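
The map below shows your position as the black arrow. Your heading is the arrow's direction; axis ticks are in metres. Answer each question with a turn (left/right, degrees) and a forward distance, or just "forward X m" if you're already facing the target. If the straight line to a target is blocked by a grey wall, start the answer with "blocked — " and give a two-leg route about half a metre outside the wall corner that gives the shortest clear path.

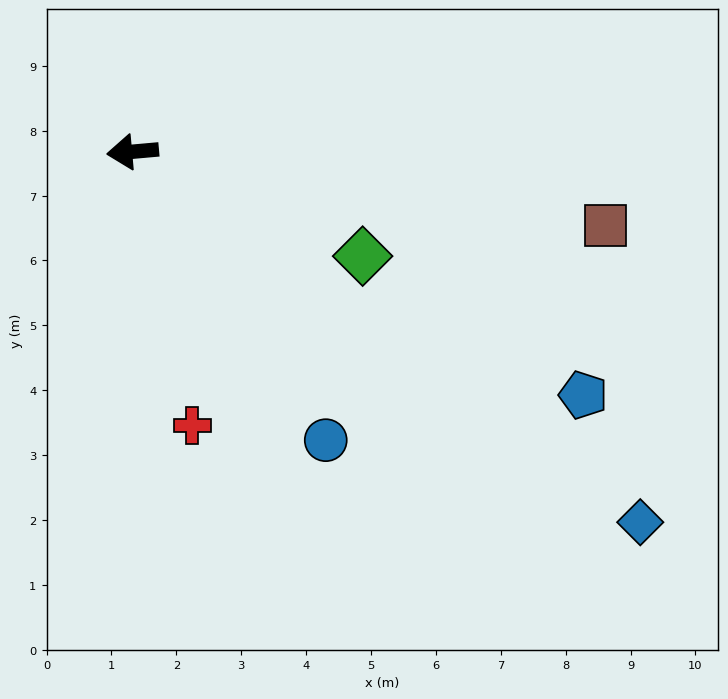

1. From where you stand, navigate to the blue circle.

turn left 119°, forward 5.3 m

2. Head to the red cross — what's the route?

turn left 97°, forward 4.3 m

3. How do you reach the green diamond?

turn left 151°, forward 3.9 m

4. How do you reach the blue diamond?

turn left 139°, forward 9.7 m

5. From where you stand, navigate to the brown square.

turn left 166°, forward 7.4 m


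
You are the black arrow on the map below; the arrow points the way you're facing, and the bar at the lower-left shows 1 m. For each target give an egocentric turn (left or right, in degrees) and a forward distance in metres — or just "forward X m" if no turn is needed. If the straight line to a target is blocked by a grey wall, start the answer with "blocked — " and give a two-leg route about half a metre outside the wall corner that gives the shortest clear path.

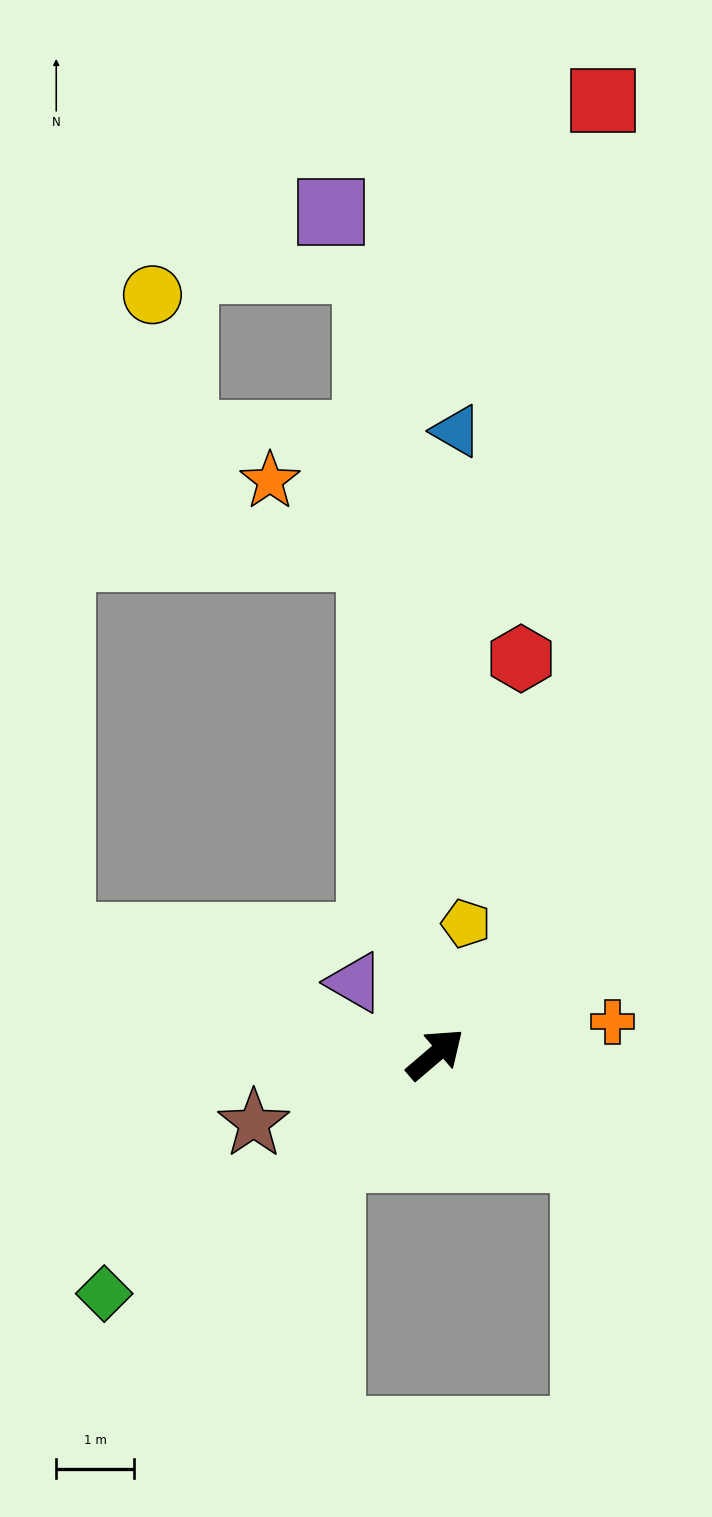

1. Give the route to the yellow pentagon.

turn left 36°, forward 1.7 m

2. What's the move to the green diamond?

turn left 175°, forward 5.2 m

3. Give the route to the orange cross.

turn right 30°, forward 2.3 m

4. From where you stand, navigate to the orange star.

blocked — turn left 57°, forward 6.4 m, then turn left 45°, forward 1.6 m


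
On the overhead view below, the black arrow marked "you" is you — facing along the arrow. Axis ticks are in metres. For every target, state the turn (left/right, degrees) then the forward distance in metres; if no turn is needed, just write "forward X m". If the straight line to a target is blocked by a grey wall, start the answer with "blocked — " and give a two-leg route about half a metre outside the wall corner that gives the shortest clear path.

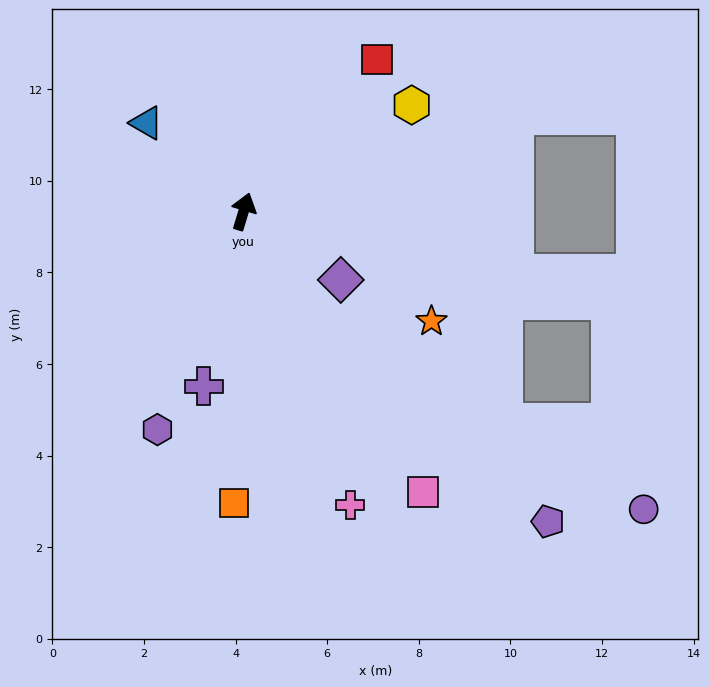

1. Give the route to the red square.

turn right 25°, forward 4.4 m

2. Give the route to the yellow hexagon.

turn right 41°, forward 4.3 m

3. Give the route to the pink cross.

turn right 143°, forward 6.8 m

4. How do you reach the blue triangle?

turn left 64°, forward 2.9 m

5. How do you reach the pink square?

turn right 131°, forward 7.3 m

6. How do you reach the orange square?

turn right 165°, forward 6.4 m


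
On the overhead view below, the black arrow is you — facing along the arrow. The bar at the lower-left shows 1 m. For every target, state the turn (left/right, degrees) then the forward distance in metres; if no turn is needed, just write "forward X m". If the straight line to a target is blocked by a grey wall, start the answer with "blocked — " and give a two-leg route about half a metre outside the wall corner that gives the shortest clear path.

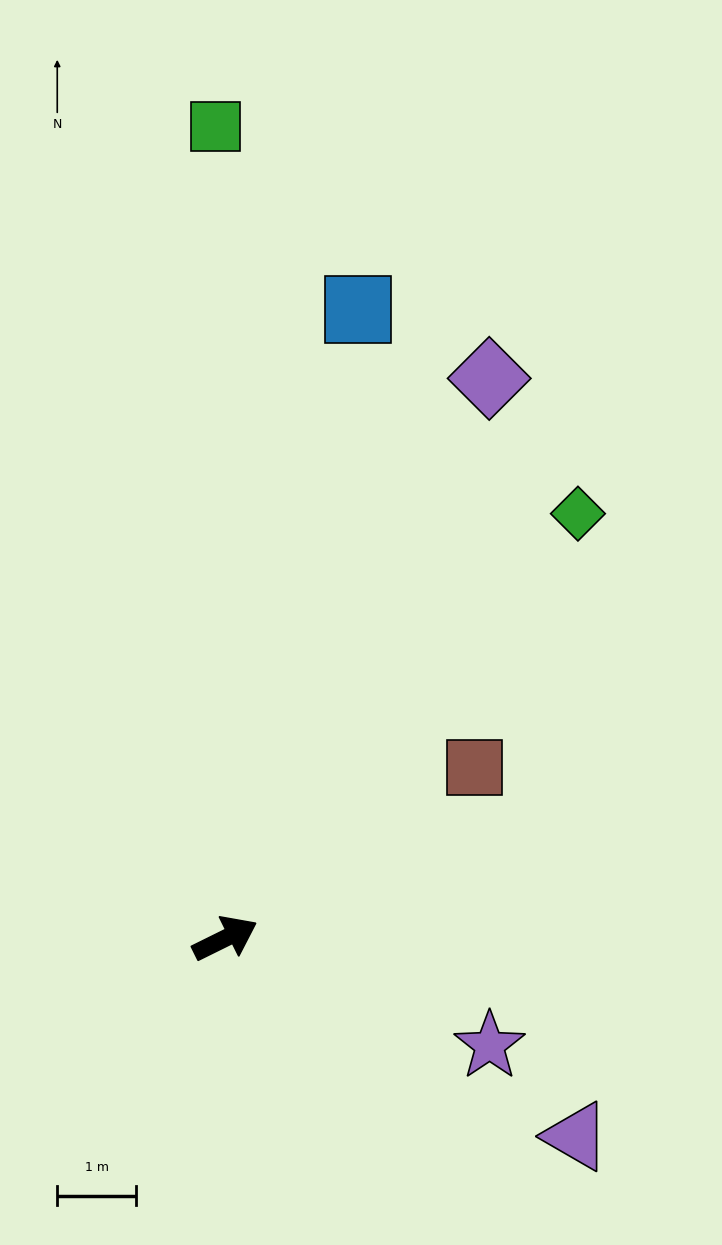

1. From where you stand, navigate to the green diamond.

turn left 24°, forward 7.0 m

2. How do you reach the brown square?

turn left 8°, forward 3.8 m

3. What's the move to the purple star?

turn right 48°, forward 3.6 m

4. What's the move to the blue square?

turn left 52°, forward 8.1 m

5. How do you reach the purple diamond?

turn left 38°, forward 7.9 m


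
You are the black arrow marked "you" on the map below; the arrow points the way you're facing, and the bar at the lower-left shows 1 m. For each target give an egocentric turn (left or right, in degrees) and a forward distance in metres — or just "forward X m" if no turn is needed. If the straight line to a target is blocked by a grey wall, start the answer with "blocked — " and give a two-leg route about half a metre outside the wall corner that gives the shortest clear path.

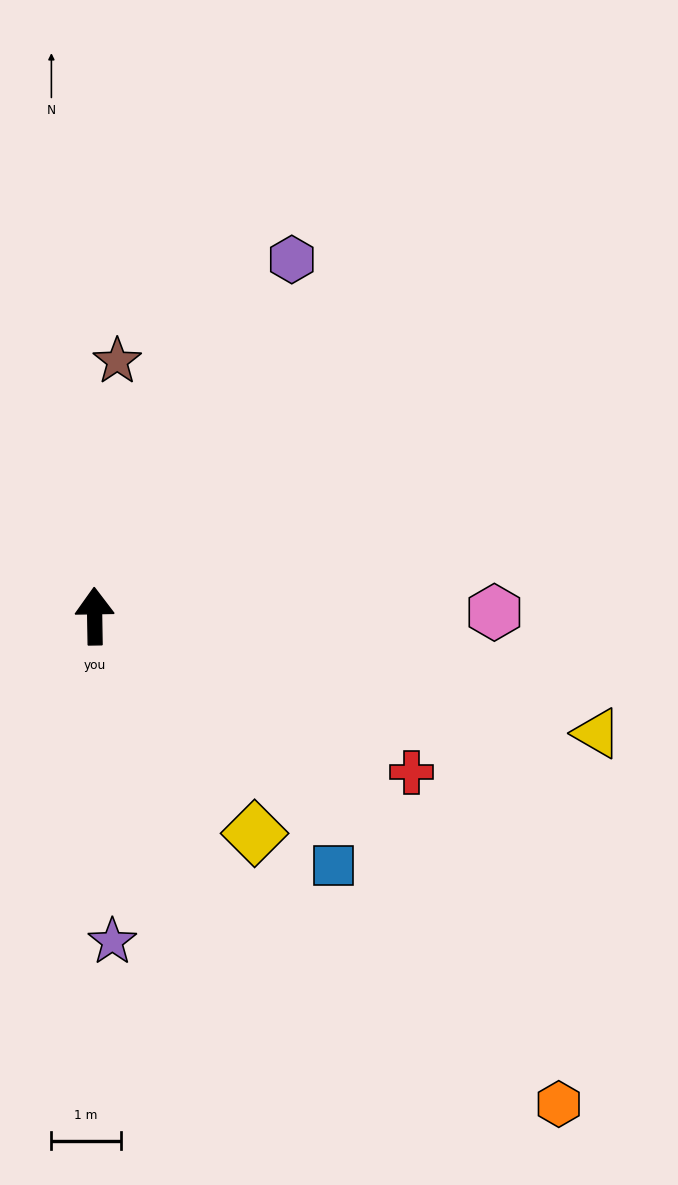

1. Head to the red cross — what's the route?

turn right 117°, forward 5.1 m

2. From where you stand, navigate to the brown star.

turn right 6°, forward 3.7 m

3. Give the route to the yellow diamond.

turn right 145°, forward 3.9 m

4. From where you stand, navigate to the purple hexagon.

turn right 30°, forward 5.9 m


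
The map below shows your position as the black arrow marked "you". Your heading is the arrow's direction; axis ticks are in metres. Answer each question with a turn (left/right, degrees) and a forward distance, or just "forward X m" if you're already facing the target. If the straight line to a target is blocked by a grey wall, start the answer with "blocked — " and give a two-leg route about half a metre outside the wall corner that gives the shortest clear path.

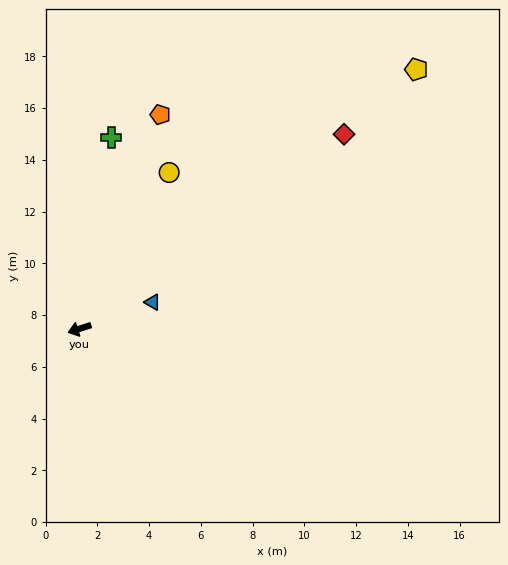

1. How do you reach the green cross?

turn right 117°, forward 7.5 m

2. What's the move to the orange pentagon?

turn right 128°, forward 8.8 m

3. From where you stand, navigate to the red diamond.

turn right 161°, forward 12.7 m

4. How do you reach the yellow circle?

turn right 138°, forward 7.0 m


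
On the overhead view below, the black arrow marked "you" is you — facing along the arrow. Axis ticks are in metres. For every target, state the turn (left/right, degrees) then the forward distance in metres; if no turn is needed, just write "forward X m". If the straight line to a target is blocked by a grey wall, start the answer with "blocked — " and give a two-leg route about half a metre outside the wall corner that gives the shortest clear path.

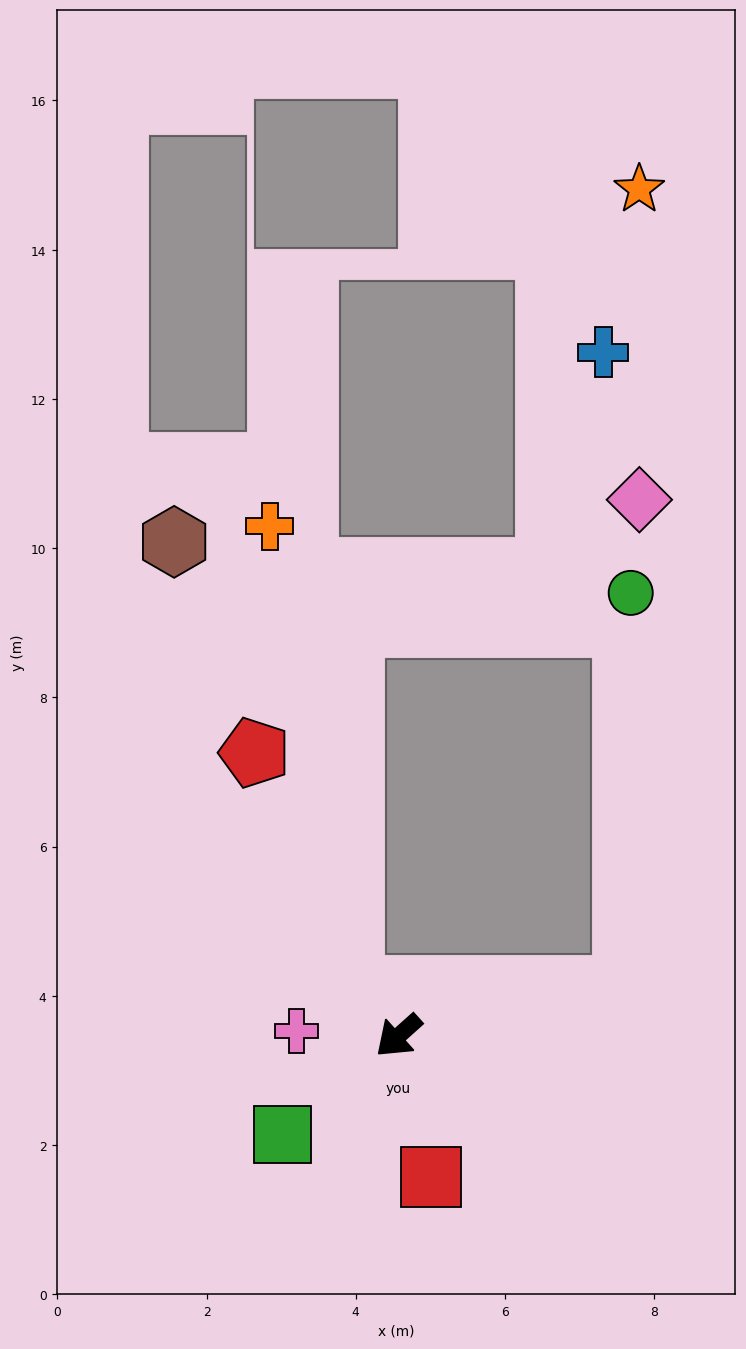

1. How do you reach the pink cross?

turn right 45°, forward 1.4 m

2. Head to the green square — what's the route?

forward 2.0 m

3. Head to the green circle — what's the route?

blocked — turn left 150°, forward 3.1 m, then turn left 77°, forward 5.3 m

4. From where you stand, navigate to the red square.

turn left 61°, forward 1.9 m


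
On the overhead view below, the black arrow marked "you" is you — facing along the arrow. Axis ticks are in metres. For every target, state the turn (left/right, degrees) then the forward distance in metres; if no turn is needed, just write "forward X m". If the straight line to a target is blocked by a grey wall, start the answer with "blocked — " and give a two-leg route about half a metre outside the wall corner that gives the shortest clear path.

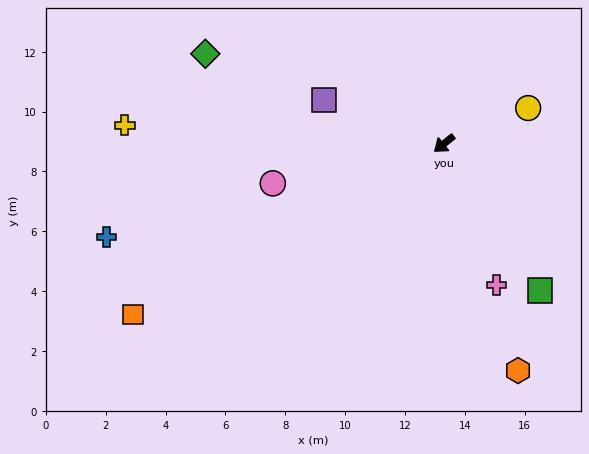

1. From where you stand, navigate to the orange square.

turn right 10°, forward 11.9 m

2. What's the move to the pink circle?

turn right 26°, forward 5.9 m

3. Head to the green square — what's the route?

turn left 84°, forward 5.9 m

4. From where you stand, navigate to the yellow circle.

turn left 164°, forward 3.1 m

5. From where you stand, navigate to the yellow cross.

turn right 42°, forward 10.7 m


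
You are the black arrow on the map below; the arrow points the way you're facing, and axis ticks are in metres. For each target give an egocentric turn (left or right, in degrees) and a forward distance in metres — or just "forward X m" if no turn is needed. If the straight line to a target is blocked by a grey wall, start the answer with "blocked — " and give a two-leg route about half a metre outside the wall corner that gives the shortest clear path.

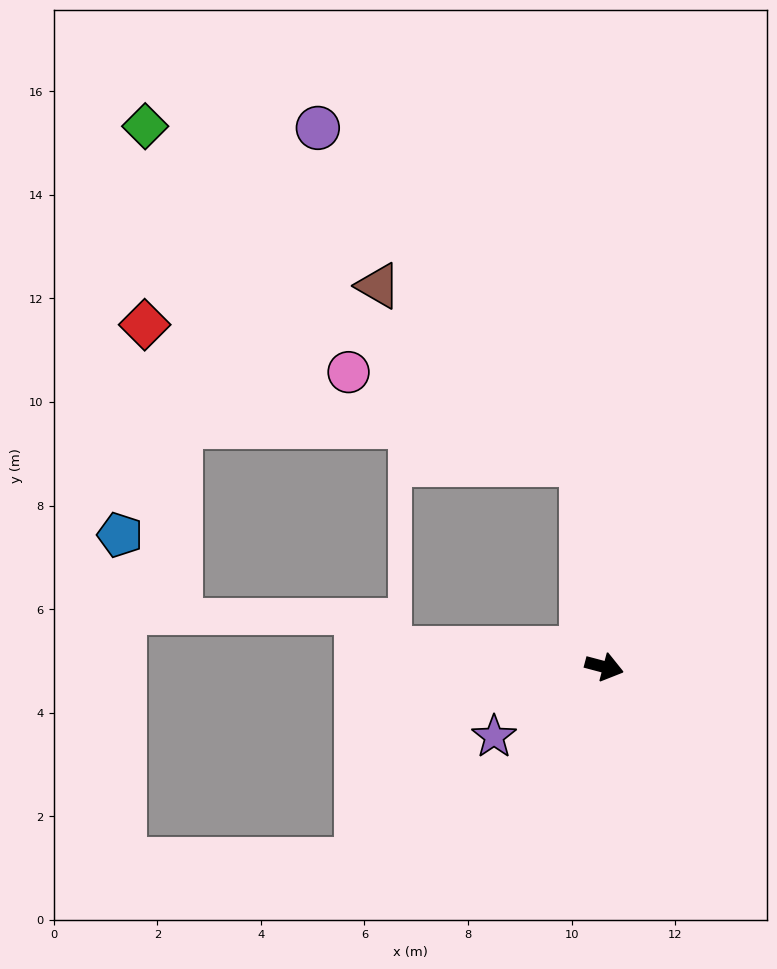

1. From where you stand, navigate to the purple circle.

blocked — turn left 111°, forward 3.9 m, then turn left 32°, forward 8.3 m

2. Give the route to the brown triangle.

blocked — turn left 111°, forward 3.9 m, then turn left 43°, forward 5.2 m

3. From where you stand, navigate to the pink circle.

blocked — turn left 111°, forward 3.9 m, then turn left 62°, forward 4.8 m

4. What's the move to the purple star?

turn right 133°, forward 2.5 m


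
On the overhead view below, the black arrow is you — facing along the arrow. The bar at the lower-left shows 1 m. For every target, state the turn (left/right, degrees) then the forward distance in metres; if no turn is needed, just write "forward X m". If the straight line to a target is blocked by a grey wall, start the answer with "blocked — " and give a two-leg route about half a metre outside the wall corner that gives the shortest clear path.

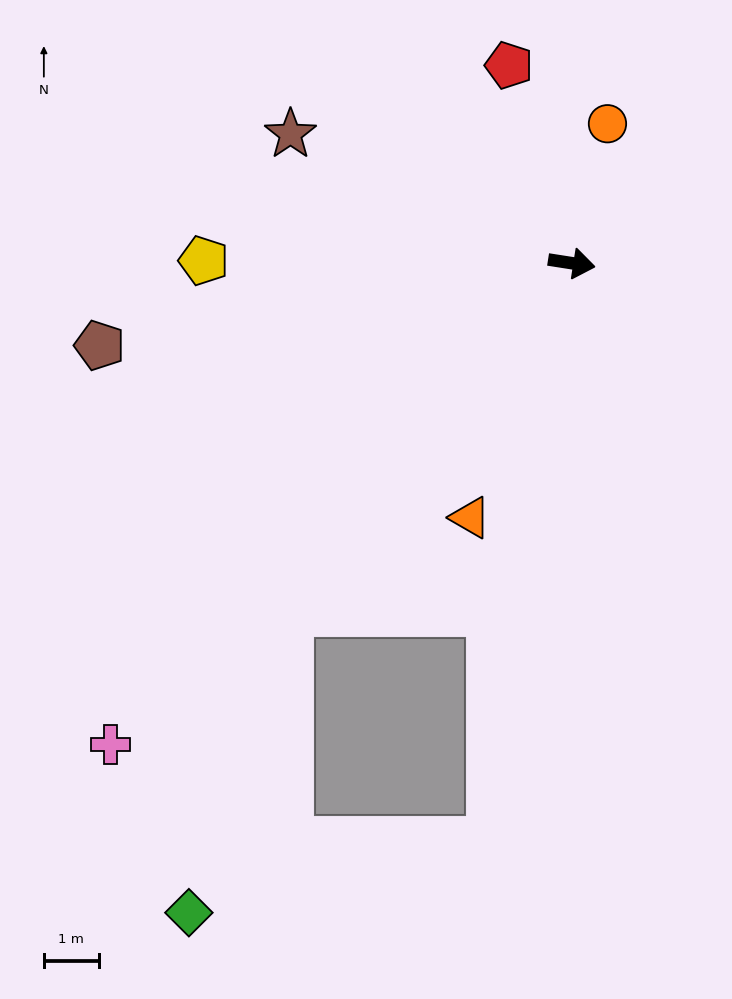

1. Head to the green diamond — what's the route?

blocked — turn right 120°, forward 8.1 m, then turn left 20°, forward 5.7 m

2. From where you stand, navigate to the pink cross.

turn right 125°, forward 12.1 m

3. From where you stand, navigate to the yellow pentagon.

turn right 171°, forward 6.7 m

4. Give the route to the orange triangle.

turn right 103°, forward 5.0 m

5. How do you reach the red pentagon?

turn left 117°, forward 3.8 m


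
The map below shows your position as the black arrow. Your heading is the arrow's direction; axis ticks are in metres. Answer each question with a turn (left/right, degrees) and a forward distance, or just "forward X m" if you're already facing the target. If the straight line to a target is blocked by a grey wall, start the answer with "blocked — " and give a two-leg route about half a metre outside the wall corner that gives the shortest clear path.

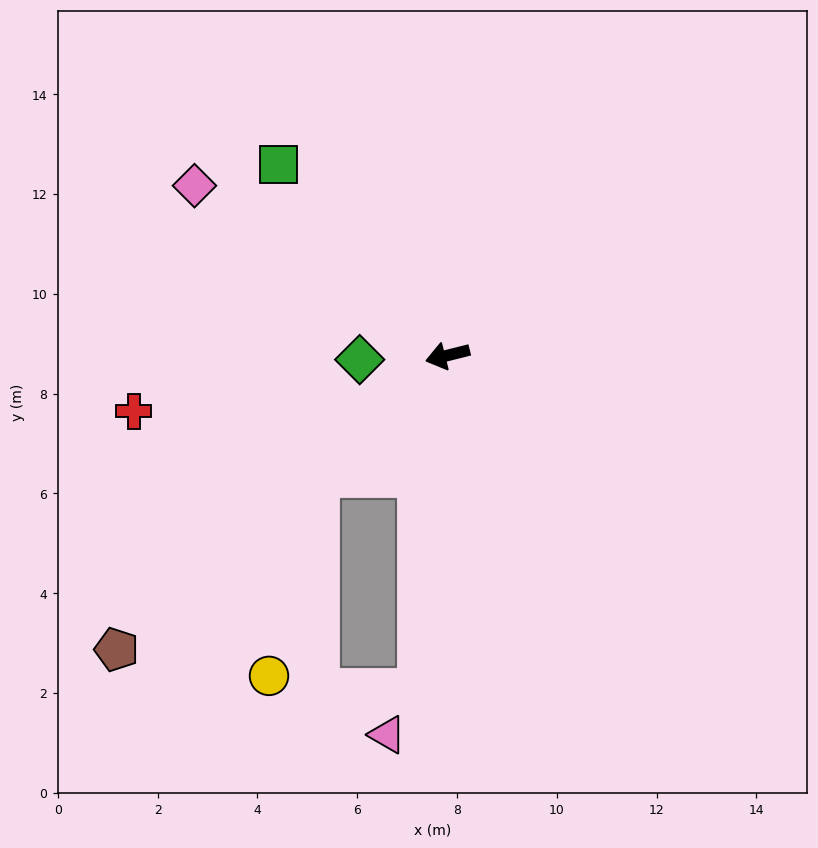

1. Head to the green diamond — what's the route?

turn right 11°, forward 1.8 m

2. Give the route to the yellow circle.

blocked — turn left 29°, forward 3.5 m, then turn left 33°, forward 4.1 m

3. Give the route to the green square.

turn right 63°, forward 5.1 m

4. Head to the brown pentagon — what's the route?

turn left 28°, forward 8.9 m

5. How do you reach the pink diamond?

turn right 48°, forward 6.1 m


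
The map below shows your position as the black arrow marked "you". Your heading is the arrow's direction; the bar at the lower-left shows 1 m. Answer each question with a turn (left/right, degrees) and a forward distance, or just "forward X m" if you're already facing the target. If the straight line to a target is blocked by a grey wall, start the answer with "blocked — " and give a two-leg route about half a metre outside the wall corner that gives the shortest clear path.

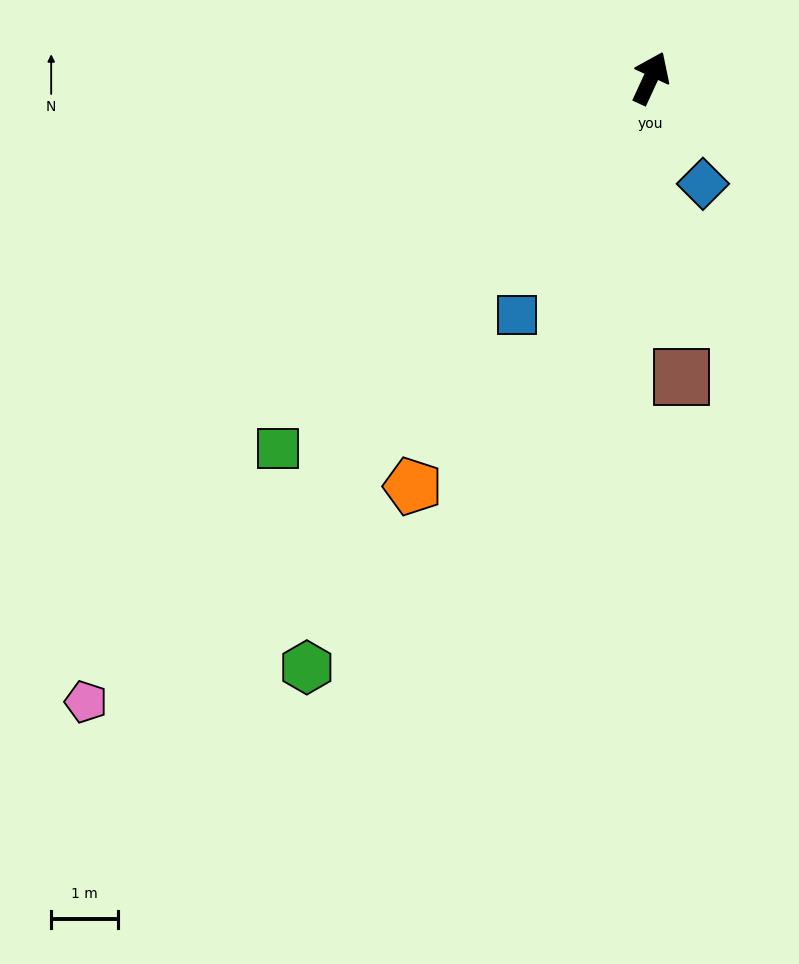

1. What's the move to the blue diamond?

turn right 129°, forward 1.8 m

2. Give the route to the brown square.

turn right 149°, forward 4.5 m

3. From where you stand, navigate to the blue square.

turn left 175°, forward 4.1 m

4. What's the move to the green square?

turn left 160°, forward 7.9 m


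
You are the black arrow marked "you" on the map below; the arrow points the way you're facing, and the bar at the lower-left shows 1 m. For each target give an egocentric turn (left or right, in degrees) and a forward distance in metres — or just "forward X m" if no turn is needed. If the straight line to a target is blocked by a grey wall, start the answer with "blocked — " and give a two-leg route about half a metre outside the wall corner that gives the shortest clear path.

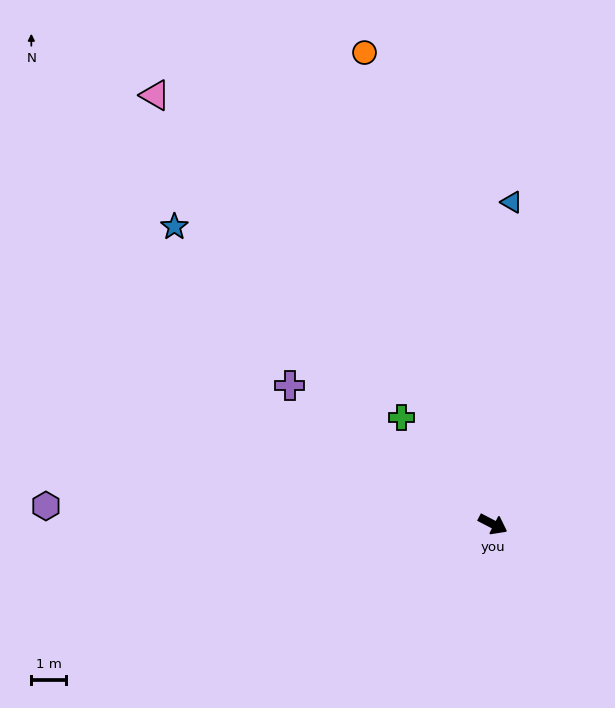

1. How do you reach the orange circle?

turn left 133°, forward 14.2 m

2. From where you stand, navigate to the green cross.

turn left 158°, forward 4.1 m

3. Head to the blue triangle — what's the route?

turn left 114°, forward 9.4 m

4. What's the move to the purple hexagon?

turn right 155°, forward 13.0 m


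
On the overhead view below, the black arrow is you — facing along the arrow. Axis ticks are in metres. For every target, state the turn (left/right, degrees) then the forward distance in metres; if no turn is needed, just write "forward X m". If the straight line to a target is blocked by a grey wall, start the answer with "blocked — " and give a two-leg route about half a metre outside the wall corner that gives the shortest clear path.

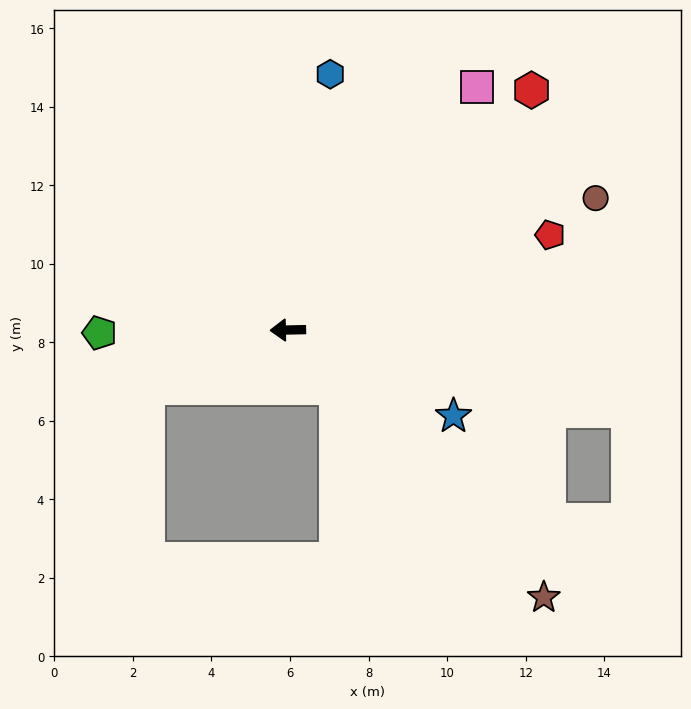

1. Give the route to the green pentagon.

forward 4.8 m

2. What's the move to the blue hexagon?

turn right 101°, forward 6.6 m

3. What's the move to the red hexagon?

turn right 137°, forward 8.7 m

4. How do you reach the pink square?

turn right 129°, forward 7.8 m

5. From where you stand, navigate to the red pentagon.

turn right 161°, forward 7.1 m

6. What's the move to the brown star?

turn left 133°, forward 9.4 m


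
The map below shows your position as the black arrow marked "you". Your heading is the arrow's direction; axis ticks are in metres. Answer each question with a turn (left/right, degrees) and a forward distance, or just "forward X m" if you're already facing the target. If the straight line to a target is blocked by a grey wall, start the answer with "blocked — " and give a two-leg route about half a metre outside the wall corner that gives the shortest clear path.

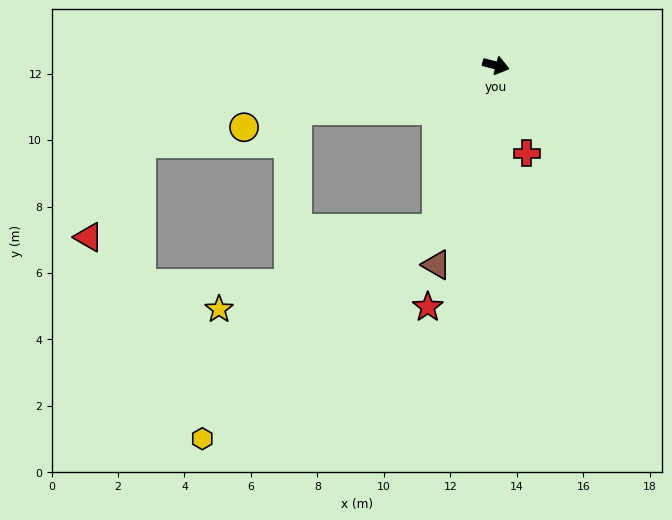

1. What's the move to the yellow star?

blocked — turn right 96°, forward 5.2 m, then turn right 49°, forward 7.0 m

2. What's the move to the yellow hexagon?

blocked — turn right 96°, forward 5.2 m, then turn right 27°, forward 9.5 m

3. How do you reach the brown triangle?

turn right 92°, forward 6.3 m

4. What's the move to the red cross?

turn right 56°, forward 2.8 m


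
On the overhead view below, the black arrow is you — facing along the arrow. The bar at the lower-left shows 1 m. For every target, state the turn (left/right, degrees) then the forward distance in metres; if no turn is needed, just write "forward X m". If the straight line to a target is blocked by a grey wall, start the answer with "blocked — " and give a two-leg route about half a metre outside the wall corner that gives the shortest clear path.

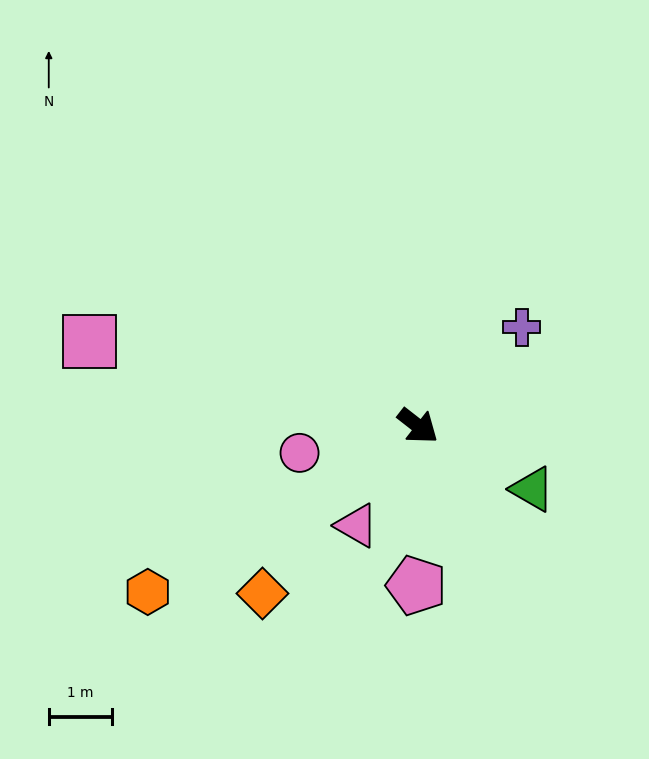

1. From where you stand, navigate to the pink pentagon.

turn right 53°, forward 2.5 m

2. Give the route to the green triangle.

turn left 9°, forward 2.1 m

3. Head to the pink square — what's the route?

turn right 157°, forward 5.4 m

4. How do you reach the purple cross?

turn left 82°, forward 2.3 m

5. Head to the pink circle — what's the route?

turn right 129°, forward 1.9 m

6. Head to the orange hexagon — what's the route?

turn right 111°, forward 5.0 m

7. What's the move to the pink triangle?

turn right 84°, forward 1.9 m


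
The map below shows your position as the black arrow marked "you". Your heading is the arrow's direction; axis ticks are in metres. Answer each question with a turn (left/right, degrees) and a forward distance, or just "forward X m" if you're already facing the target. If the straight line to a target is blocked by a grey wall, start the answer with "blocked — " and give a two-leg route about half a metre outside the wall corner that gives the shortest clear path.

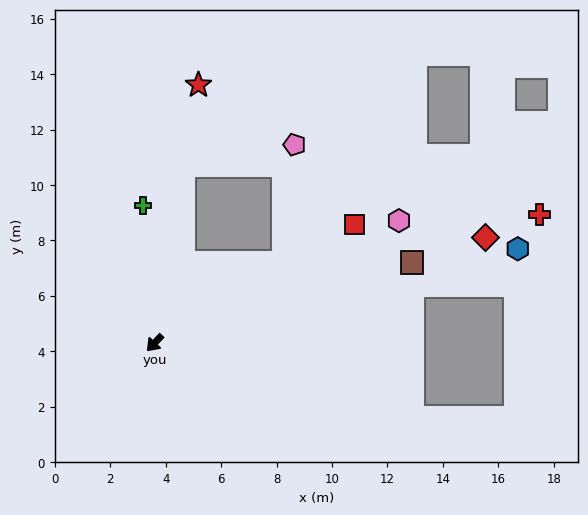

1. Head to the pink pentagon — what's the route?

blocked — turn left 165°, forward 5.5 m, then turn left 53°, forward 4.3 m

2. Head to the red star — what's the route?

turn right 146°, forward 9.4 m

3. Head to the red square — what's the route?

turn left 164°, forward 8.4 m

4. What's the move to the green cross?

turn right 132°, forward 5.0 m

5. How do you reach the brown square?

turn left 151°, forward 9.7 m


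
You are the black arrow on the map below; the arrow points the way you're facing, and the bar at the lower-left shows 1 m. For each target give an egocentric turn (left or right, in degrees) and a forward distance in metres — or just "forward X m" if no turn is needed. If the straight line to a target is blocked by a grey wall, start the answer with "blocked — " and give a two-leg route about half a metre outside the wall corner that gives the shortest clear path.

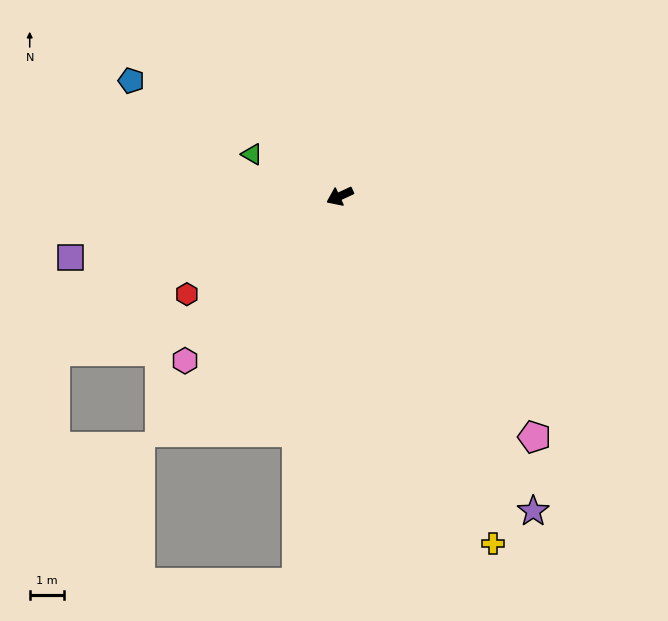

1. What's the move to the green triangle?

turn right 50°, forward 2.8 m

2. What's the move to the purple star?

turn left 97°, forward 10.7 m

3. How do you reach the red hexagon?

turn left 8°, forward 5.3 m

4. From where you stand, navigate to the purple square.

turn right 12°, forward 8.0 m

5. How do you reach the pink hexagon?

turn left 22°, forward 6.6 m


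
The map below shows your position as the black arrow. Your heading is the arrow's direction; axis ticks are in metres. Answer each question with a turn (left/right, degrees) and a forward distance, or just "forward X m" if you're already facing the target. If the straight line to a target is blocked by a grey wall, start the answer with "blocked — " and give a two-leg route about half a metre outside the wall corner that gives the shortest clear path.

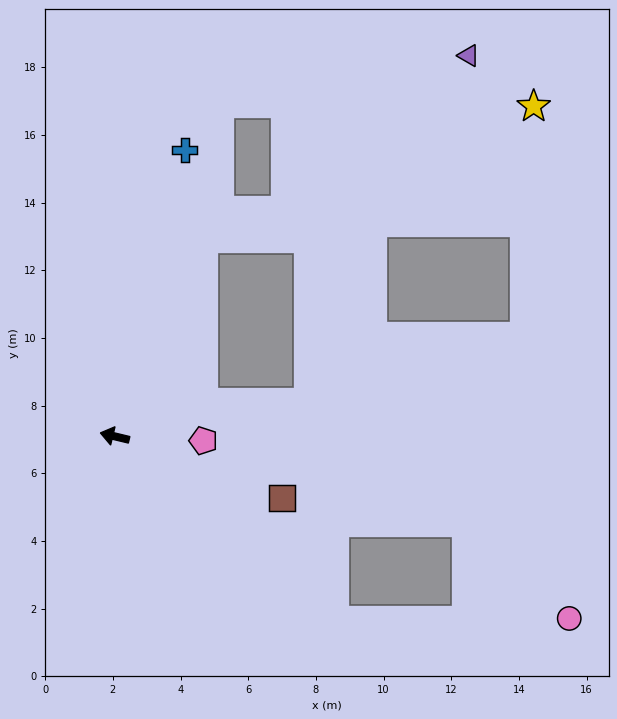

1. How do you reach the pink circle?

blocked — turn left 154°, forward 8.5 m, then turn left 40°, forward 6.9 m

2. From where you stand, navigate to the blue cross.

turn right 90°, forward 8.7 m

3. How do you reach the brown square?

turn left 173°, forward 5.3 m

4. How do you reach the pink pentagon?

turn right 169°, forward 2.6 m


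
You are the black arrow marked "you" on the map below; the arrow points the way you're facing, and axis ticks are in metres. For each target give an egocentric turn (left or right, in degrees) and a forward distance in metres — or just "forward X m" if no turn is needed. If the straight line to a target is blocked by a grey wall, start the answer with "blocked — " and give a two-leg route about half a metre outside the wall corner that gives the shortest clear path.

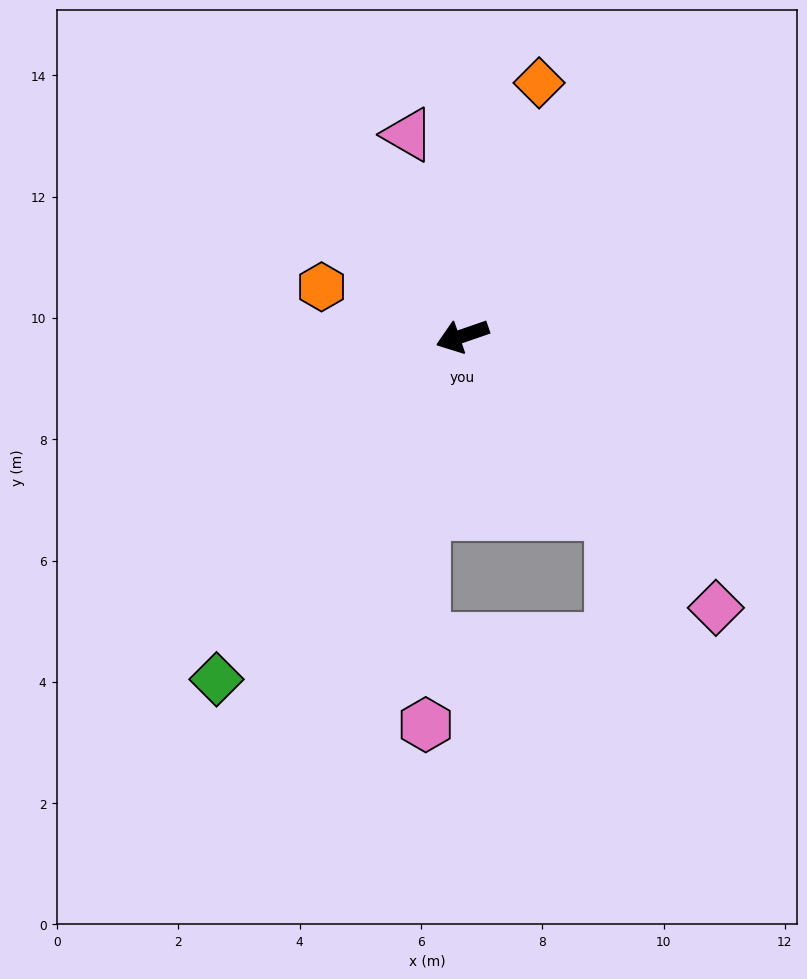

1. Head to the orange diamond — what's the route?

turn right 126°, forward 4.4 m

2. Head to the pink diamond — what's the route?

turn left 114°, forward 6.1 m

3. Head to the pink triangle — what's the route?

turn right 94°, forward 3.4 m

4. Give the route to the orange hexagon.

turn right 38°, forward 2.5 m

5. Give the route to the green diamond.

turn left 35°, forward 7.0 m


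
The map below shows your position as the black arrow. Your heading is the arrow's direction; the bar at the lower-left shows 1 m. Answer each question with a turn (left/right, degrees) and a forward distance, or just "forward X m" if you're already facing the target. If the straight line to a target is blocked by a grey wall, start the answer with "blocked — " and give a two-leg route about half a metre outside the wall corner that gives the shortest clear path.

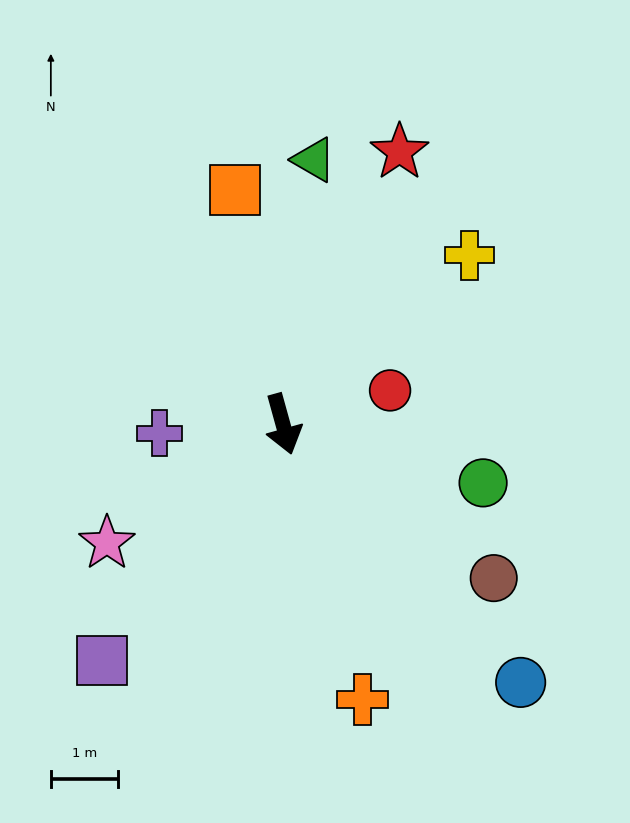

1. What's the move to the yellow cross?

turn left 117°, forward 3.7 m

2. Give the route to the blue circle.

turn left 27°, forward 5.2 m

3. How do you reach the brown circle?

turn left 38°, forward 3.9 m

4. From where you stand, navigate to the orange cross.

forward 4.3 m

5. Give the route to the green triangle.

turn left 158°, forward 4.0 m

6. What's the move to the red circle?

turn left 92°, forward 1.7 m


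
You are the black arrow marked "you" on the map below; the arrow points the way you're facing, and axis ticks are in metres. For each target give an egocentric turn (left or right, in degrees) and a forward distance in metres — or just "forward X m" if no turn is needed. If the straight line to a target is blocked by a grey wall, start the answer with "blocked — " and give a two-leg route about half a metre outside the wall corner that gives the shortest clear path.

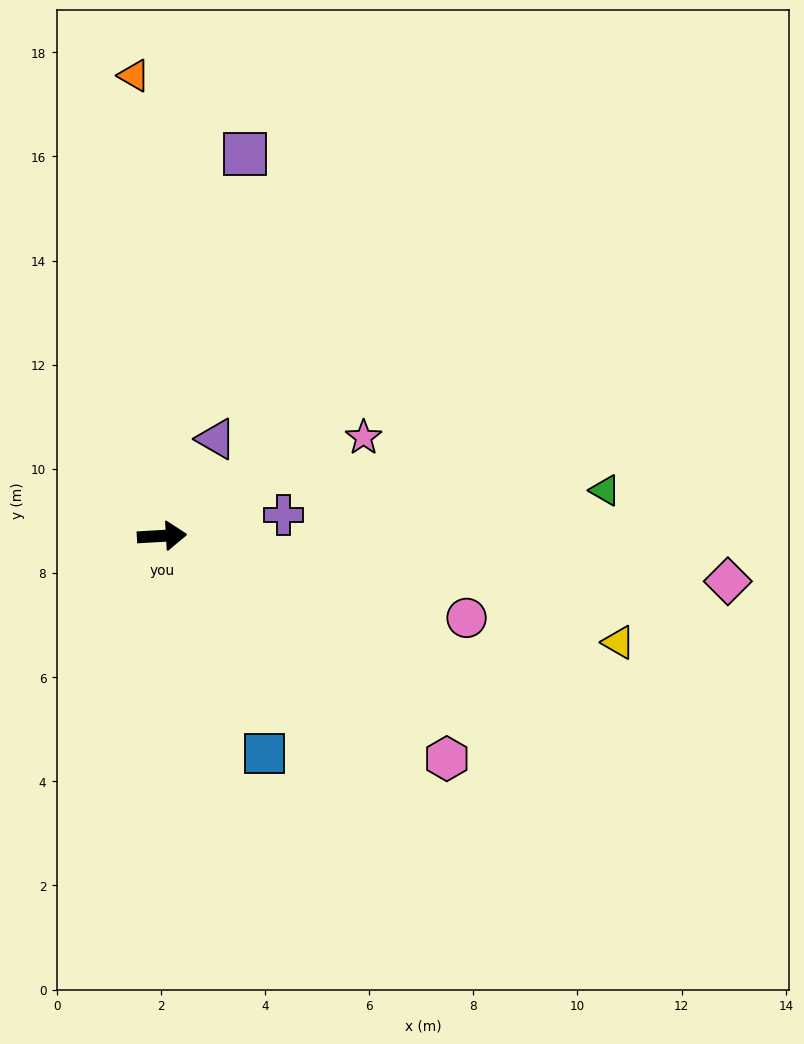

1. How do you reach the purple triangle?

turn left 57°, forward 2.1 m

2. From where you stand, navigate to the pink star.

turn left 23°, forward 4.3 m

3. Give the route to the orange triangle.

turn left 90°, forward 8.9 m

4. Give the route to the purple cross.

turn left 6°, forward 2.4 m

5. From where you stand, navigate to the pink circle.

turn right 18°, forward 6.1 m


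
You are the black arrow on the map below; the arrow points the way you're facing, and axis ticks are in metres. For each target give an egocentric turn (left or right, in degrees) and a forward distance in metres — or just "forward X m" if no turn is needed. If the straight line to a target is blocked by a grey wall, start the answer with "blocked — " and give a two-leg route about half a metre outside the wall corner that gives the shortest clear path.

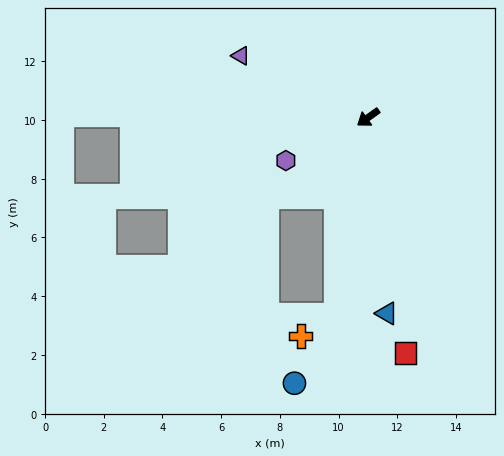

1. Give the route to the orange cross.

blocked — turn left 45°, forward 6.8 m, then turn right 51°, forward 1.4 m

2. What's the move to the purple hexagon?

turn right 8°, forward 3.2 m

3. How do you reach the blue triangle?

turn left 60°, forward 6.7 m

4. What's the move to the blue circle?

blocked — turn left 45°, forward 6.8 m, then turn right 22°, forward 2.7 m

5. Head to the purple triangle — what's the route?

turn right 62°, forward 4.8 m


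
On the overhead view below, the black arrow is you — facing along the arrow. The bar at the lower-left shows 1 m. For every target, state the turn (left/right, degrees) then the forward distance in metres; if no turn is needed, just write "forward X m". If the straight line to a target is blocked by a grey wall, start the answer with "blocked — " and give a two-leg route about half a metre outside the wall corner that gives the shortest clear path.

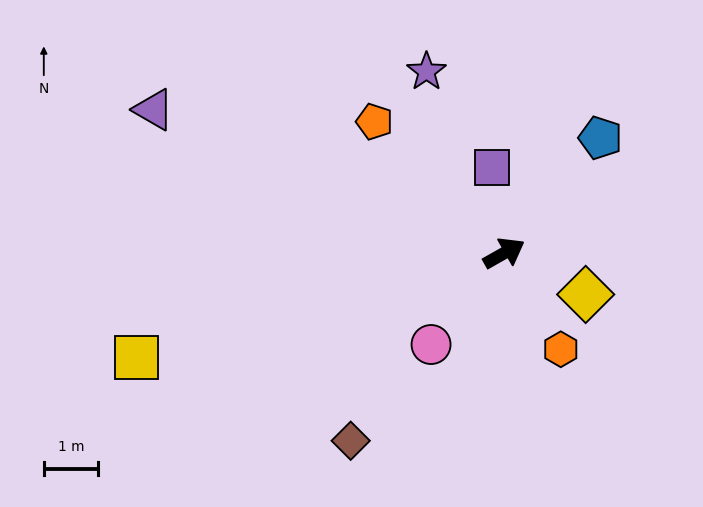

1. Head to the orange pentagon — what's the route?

turn left 105°, forward 3.4 m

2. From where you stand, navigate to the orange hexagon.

turn right 89°, forward 2.0 m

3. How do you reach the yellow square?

turn left 166°, forward 7.0 m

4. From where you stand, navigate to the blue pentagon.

turn left 21°, forward 2.8 m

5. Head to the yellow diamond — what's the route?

turn right 56°, forward 1.7 m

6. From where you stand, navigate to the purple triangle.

turn left 128°, forward 6.9 m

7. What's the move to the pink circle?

turn right 158°, forward 2.1 m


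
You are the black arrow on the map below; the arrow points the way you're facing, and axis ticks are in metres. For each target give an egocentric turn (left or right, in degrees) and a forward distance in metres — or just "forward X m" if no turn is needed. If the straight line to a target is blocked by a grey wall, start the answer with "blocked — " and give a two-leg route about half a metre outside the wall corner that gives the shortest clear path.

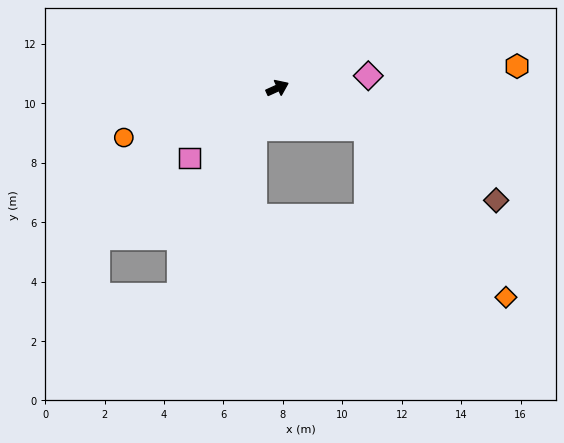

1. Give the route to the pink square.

turn right 166°, forward 3.8 m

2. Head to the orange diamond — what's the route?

blocked — turn right 49°, forward 3.3 m, then turn right 26°, forward 7.4 m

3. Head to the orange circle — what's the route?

turn left 173°, forward 5.4 m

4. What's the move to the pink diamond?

turn right 17°, forward 3.1 m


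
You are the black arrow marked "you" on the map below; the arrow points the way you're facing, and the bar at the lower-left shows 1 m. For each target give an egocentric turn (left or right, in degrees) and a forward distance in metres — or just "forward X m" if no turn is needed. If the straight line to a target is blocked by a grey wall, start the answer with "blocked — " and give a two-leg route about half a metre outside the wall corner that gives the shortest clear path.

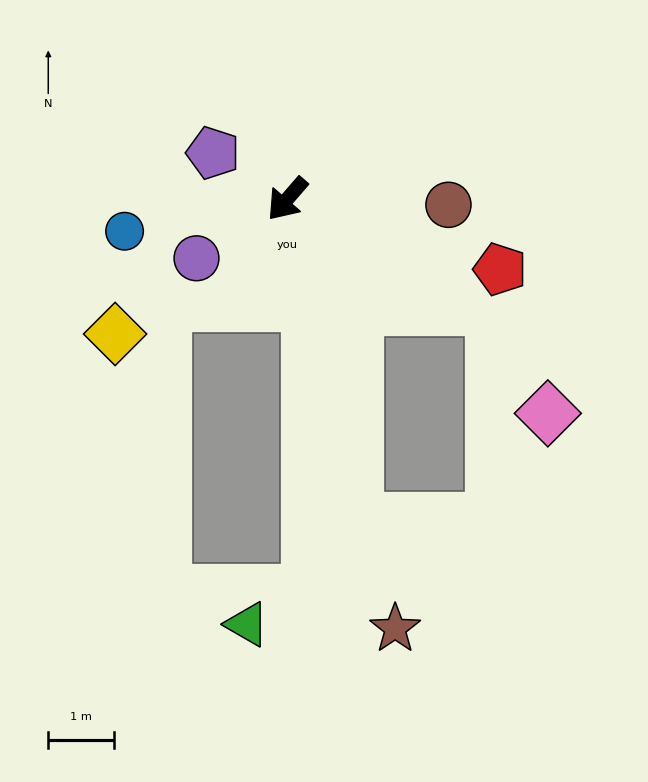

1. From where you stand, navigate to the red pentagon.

turn left 113°, forward 3.4 m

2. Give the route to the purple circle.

turn right 16°, forward 1.7 m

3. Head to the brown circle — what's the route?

turn left 129°, forward 2.5 m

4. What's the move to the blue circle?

turn right 38°, forward 2.5 m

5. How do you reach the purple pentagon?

turn right 81°, forward 1.3 m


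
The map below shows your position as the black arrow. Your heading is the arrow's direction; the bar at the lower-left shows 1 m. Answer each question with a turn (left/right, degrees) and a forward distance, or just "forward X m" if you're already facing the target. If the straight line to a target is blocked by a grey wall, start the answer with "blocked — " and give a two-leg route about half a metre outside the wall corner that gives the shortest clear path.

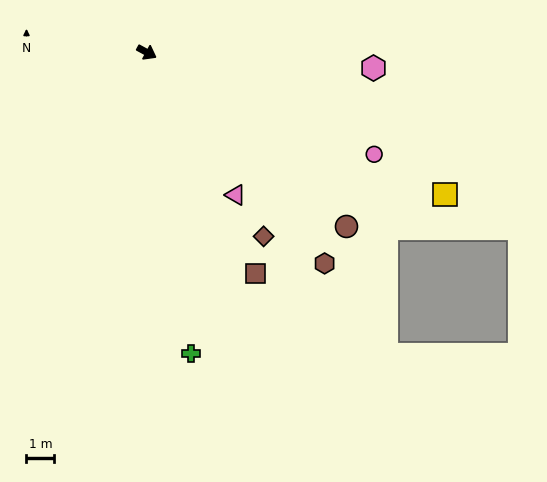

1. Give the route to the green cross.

turn right 53°, forward 10.9 m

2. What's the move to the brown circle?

turn right 13°, forward 9.5 m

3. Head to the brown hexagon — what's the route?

turn right 21°, forward 9.9 m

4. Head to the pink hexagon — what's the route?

turn left 25°, forward 8.2 m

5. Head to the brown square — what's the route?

turn right 35°, forward 8.8 m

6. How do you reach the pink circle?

turn left 4°, forward 9.0 m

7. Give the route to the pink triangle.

turn right 30°, forward 6.0 m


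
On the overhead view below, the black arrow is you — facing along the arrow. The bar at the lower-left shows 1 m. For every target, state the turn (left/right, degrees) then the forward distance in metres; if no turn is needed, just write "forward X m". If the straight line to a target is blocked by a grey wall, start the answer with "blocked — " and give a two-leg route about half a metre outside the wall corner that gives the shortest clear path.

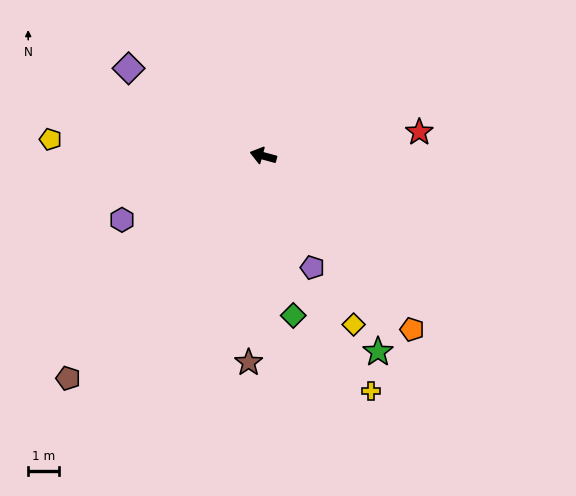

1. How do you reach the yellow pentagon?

turn left 11°, forward 6.9 m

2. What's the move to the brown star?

turn left 101°, forward 6.7 m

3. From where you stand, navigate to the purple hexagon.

turn left 40°, forward 5.0 m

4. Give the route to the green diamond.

turn left 116°, forward 5.2 m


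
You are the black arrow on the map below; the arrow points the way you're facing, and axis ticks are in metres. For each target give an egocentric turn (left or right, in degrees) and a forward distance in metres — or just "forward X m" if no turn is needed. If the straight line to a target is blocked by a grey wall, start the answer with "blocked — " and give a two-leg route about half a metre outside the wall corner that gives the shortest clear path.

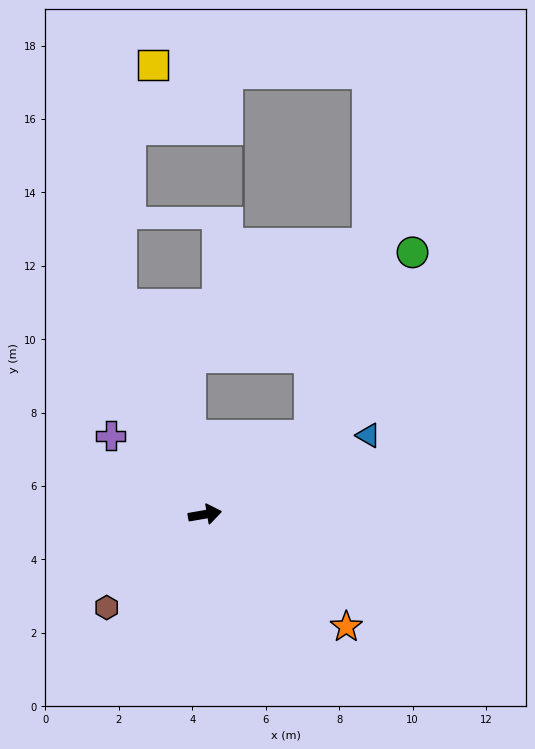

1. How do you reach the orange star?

turn right 48°, forward 4.9 m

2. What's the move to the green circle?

blocked — turn left 27°, forward 3.6 m, then turn left 24°, forward 5.7 m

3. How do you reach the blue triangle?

turn left 16°, forward 4.9 m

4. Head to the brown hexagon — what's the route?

turn right 146°, forward 3.7 m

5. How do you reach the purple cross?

turn left 130°, forward 3.3 m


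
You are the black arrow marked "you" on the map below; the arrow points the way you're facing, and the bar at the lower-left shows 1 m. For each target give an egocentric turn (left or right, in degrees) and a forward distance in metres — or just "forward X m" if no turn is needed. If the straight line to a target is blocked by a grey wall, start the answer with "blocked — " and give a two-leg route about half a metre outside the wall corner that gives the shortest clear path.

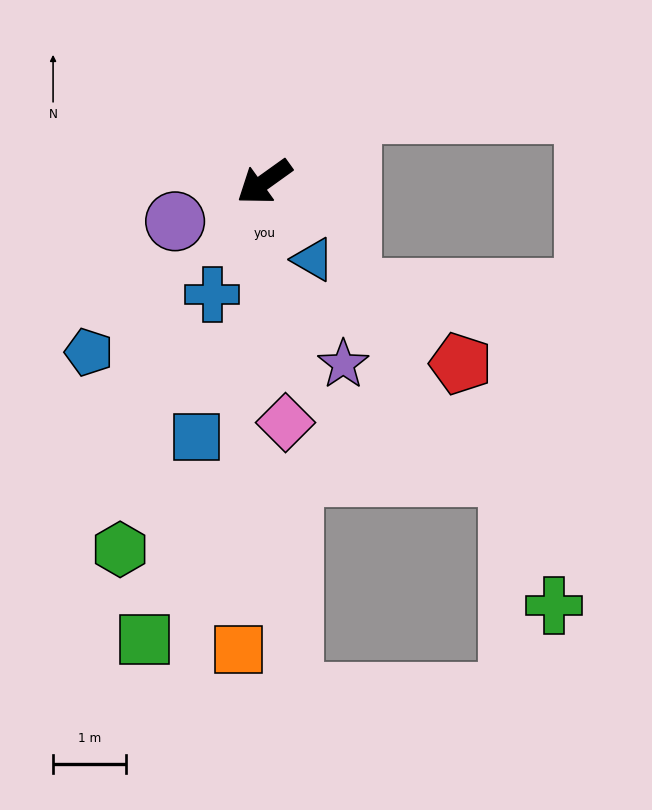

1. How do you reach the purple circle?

turn right 12°, forward 1.3 m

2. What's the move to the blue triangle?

turn left 87°, forward 1.3 m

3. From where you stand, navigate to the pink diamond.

turn left 59°, forward 3.3 m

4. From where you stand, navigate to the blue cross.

turn left 30°, forward 1.7 m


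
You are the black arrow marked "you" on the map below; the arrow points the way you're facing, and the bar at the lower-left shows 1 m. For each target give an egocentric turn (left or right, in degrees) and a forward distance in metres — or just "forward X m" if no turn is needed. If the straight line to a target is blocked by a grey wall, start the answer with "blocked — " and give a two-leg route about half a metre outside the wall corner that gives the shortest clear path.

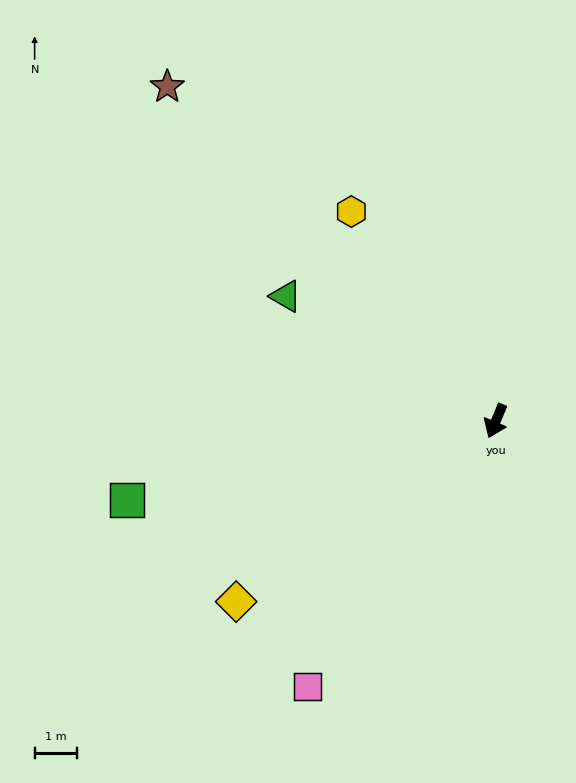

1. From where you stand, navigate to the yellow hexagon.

turn right 123°, forward 5.9 m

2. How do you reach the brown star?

turn right 113°, forward 11.0 m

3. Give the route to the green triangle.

turn right 98°, forward 5.7 m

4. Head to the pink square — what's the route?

turn right 13°, forward 7.6 m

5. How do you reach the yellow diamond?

turn right 32°, forward 7.4 m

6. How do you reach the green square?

turn right 55°, forward 8.8 m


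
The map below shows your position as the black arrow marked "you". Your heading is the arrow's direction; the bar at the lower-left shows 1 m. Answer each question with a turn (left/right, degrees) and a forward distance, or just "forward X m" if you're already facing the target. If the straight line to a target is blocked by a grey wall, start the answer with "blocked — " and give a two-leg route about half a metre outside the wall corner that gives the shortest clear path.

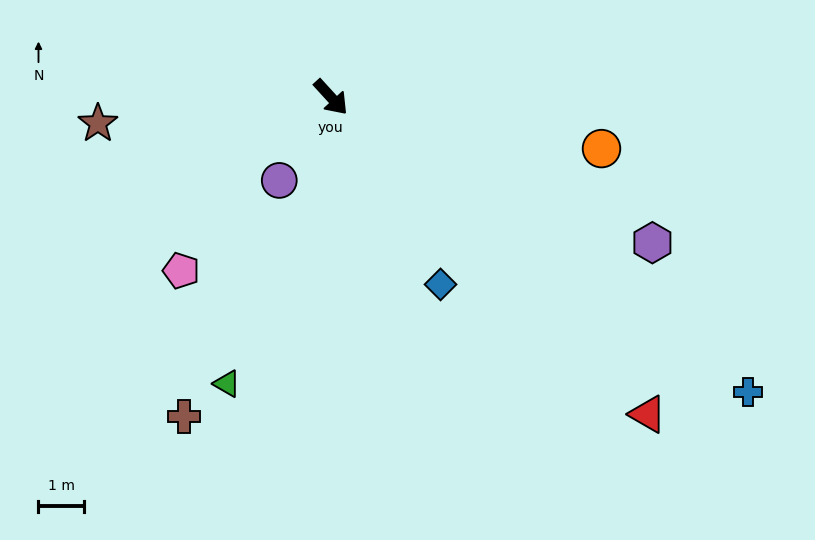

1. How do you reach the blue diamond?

turn right 12°, forward 4.8 m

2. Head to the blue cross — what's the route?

turn left 12°, forward 11.2 m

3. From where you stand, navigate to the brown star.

turn right 126°, forward 5.1 m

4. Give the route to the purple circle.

turn right 74°, forward 2.1 m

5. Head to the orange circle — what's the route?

turn left 37°, forward 6.0 m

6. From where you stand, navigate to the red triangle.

turn left 3°, forward 9.8 m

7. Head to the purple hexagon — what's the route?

turn left 23°, forward 7.7 m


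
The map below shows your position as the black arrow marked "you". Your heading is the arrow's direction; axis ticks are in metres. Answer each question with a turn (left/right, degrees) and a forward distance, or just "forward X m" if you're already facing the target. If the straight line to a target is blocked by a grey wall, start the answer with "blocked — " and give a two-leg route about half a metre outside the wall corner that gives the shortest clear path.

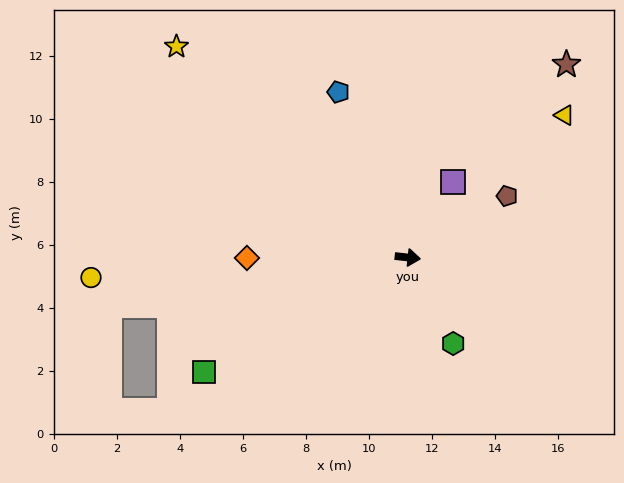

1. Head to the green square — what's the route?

turn right 144°, forward 7.4 m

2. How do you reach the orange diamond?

turn right 174°, forward 5.1 m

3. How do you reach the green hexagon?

turn right 56°, forward 3.1 m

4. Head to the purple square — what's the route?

turn left 66°, forward 2.8 m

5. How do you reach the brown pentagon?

turn left 38°, forward 3.7 m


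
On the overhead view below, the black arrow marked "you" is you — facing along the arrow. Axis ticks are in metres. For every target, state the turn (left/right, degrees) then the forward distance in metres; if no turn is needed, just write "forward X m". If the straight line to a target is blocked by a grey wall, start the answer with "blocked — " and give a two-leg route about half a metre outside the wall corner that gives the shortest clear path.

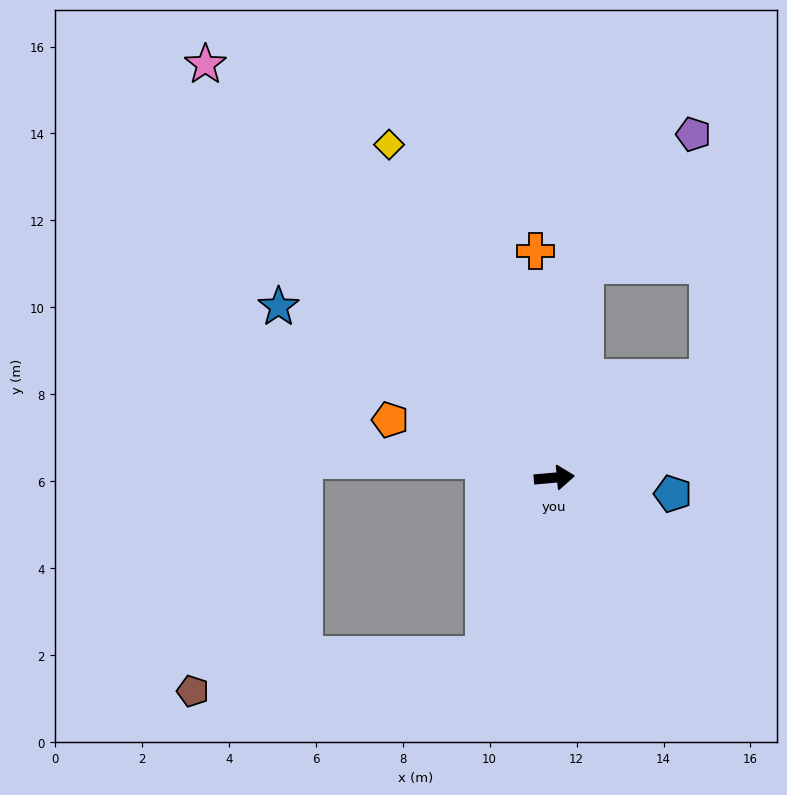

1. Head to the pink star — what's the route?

turn left 125°, forward 12.4 m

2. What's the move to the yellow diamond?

turn left 111°, forward 8.6 m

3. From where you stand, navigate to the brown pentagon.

blocked — turn right 117°, forward 4.4 m, then turn right 61°, forward 6.7 m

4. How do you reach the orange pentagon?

turn left 155°, forward 4.0 m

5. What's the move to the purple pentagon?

blocked — turn left 76°, forward 4.9 m, then turn right 31°, forward 3.9 m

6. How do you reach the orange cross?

turn left 90°, forward 5.2 m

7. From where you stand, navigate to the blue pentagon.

turn right 13°, forward 2.7 m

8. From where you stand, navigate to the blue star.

turn left 143°, forward 7.5 m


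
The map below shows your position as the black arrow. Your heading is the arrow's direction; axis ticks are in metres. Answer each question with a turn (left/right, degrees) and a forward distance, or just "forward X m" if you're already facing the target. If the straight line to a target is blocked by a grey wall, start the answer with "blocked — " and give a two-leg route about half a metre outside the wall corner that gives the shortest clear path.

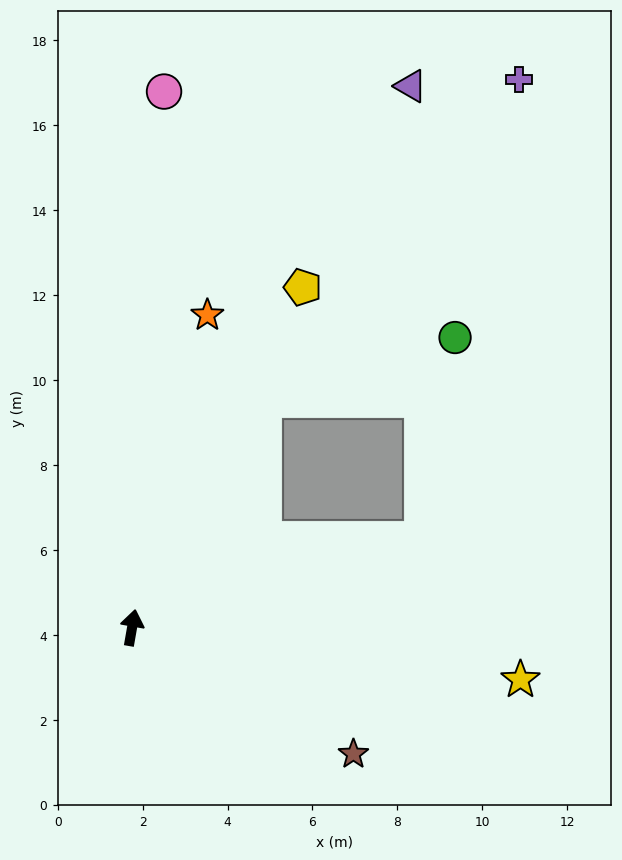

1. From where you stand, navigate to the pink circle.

turn left 7°, forward 12.6 m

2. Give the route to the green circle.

blocked — turn right 20°, forward 6.2 m, then turn right 42°, forward 4.7 m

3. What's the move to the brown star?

turn right 110°, forward 6.0 m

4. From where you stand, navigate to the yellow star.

turn right 88°, forward 9.2 m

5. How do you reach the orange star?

turn right 4°, forward 7.6 m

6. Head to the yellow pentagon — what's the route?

turn right 17°, forward 9.0 m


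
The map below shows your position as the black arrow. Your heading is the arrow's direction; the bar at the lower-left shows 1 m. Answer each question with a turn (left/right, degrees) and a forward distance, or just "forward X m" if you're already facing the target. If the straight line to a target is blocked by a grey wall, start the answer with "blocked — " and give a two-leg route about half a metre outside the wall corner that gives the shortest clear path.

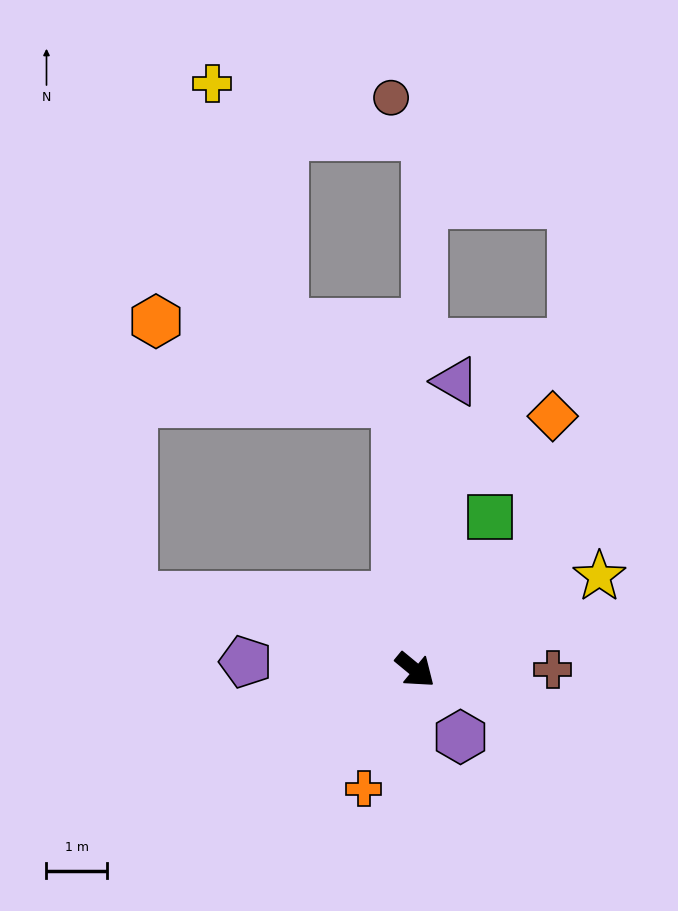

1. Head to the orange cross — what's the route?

turn right 74°, forward 2.1 m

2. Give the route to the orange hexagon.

blocked — turn left 133°, forward 4.4 m, then turn left 68°, forward 4.2 m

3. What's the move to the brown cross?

turn left 40°, forward 2.3 m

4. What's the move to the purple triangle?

turn left 122°, forward 4.8 m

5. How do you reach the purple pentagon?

turn right 143°, forward 2.8 m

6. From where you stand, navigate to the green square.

turn left 103°, forward 2.8 m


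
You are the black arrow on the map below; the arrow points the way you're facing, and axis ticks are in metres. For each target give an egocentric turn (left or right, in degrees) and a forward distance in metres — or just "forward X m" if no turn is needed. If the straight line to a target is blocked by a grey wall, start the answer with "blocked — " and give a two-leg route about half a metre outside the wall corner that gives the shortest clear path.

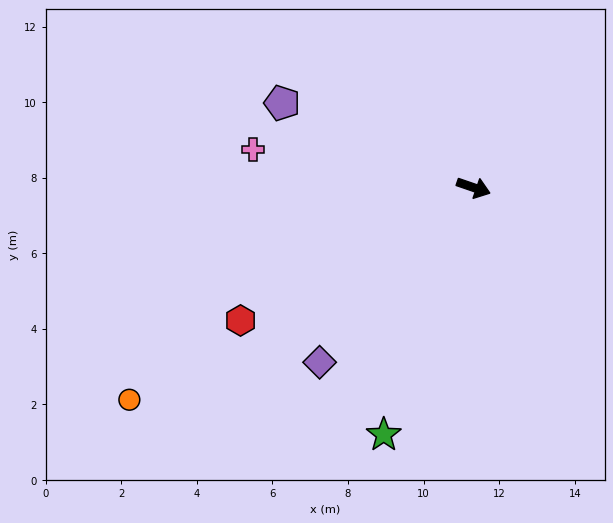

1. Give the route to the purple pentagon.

turn left 175°, forward 5.5 m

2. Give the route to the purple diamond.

turn right 112°, forward 6.2 m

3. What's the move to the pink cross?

turn right 171°, forward 5.9 m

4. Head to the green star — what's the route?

turn right 91°, forward 7.0 m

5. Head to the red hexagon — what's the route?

turn right 131°, forward 7.1 m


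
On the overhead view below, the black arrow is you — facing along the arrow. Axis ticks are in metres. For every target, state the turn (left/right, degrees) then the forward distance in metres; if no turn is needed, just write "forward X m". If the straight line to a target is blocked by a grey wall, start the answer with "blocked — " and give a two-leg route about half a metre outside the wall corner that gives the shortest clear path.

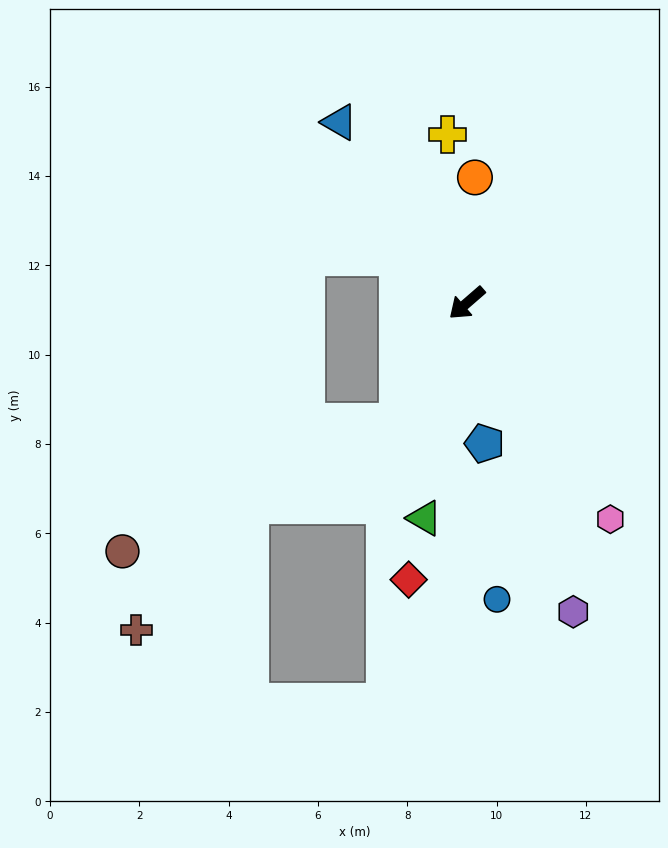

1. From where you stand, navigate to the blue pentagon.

turn left 56°, forward 3.2 m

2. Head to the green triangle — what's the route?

turn left 38°, forward 4.9 m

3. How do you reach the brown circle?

blocked — turn left 19°, forward 3.1 m, then turn right 35°, forward 6.8 m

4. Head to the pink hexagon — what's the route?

turn left 83°, forward 5.8 m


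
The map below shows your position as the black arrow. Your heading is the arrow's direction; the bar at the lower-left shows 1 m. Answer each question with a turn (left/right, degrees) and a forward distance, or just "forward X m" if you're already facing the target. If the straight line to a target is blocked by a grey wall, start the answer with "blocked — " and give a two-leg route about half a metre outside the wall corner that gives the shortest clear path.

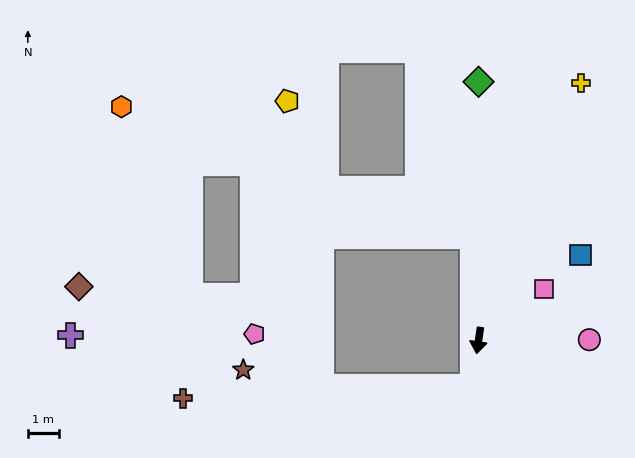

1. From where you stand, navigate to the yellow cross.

turn left 167°, forward 8.9 m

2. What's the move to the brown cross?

blocked — forward 1.5 m, then turn right 79°, forward 9.3 m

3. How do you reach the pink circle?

turn left 99°, forward 3.6 m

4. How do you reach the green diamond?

turn right 172°, forward 8.3 m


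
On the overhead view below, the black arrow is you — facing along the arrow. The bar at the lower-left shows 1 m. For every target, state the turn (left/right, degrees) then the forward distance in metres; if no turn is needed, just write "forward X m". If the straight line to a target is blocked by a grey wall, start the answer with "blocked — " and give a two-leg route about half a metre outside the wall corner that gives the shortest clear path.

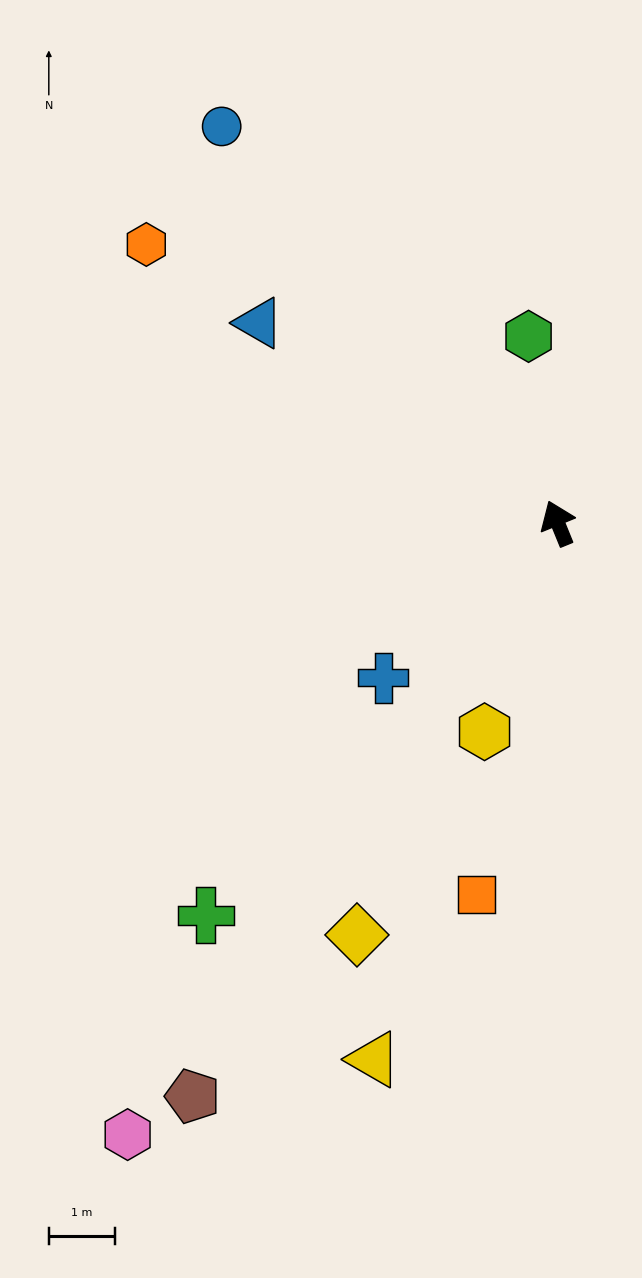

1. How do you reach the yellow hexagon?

turn left 138°, forward 3.3 m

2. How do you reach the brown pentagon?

turn left 125°, forward 10.2 m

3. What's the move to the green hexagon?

turn right 13°, forward 2.8 m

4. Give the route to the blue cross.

turn left 109°, forward 3.5 m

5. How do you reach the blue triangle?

turn left 34°, forward 5.4 m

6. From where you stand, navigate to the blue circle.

turn left 18°, forward 7.8 m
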